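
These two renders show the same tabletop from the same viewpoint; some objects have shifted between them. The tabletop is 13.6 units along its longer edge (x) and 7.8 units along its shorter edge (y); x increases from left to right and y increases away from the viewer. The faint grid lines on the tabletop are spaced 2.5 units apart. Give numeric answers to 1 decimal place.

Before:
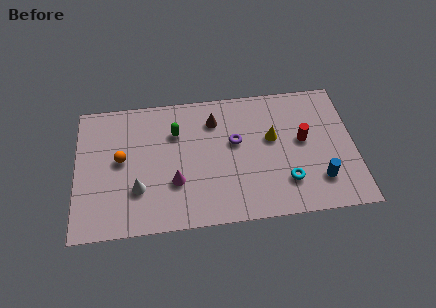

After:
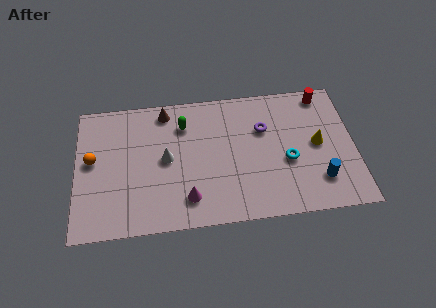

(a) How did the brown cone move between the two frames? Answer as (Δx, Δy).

(-2.4, 0.8)

The brown cone was at about (6.8, 6.0) and moved to about (4.4, 6.8).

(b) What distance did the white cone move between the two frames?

2.1

The white cone moved from about (3.0, 2.4) to (4.4, 4.0), a distance of √(1.4² + 1.6²) ≈ 2.1.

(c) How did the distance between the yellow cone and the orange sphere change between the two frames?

+3.6

The distance was about 7.4 in the first image and 11.0 in the second, so they moved 3.6 units further apart.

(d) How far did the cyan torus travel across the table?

1.2

The cyan torus was near (10.2, 2.0) before and (10.3, 3.2) after, so it travelled √(0.1² + 1.2²) ≈ 1.2 units.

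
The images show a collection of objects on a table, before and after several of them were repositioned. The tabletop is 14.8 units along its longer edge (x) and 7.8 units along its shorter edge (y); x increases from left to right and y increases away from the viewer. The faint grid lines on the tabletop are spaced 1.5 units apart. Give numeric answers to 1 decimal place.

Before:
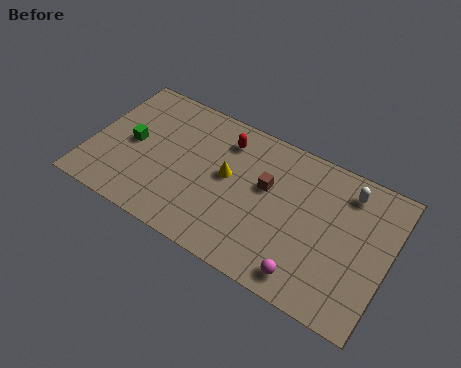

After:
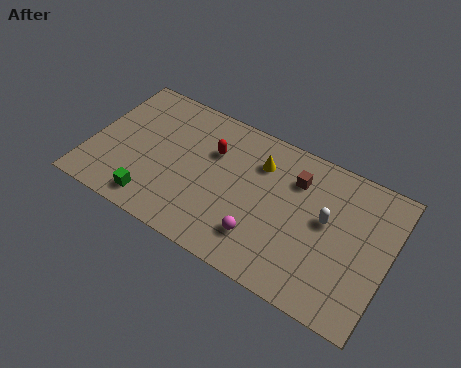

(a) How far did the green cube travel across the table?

3.1

From (2.0, 3.9) to (3.5, 1.2), the green cube covered √(1.5² + 2.7²) ≈ 3.1 units.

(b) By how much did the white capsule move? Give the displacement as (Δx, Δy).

(-0.8, -2.0)

From the two frames, the white capsule sits at roughly (12.5, 6.4) before and (11.7, 4.4) after.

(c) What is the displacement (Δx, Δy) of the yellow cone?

(1.4, 1.5)

The yellow cone started near (6.8, 4.3) and ended near (8.2, 5.8).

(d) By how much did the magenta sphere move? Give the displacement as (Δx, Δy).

(-2.4, 0.8)

From the two frames, the magenta sphere sits at roughly (11.2, 1.1) before and (8.8, 1.9) after.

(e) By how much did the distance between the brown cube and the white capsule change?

-2.0

The distance was about 4.2 in the first image and 2.2 in the second, so they moved 2.0 units closer together.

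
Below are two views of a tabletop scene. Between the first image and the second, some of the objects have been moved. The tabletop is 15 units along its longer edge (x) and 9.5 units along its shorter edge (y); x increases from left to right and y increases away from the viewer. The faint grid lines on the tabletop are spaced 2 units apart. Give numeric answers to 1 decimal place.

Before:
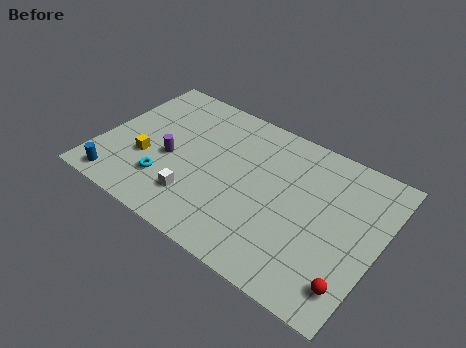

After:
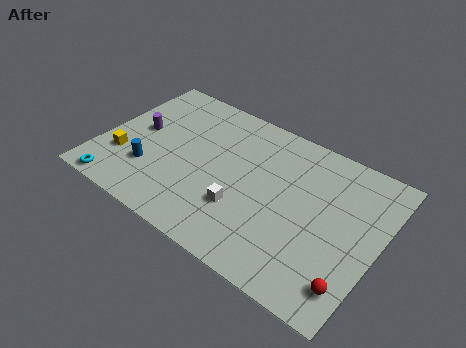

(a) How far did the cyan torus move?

2.9

From (3.9, 2.5) to (1.5, 0.8), the cyan torus covered √(2.4² + 1.7²) ≈ 2.9 units.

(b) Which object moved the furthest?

the cyan torus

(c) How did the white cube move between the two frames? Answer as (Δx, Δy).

(2.4, 0.7)

The white cube started near (5.6, 2.3) and ended near (8.0, 3.0).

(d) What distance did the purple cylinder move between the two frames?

2.2

The purple cylinder moved from about (3.8, 4.1) to (1.8, 5.1), a distance of √(2.0² + 1.0²) ≈ 2.2.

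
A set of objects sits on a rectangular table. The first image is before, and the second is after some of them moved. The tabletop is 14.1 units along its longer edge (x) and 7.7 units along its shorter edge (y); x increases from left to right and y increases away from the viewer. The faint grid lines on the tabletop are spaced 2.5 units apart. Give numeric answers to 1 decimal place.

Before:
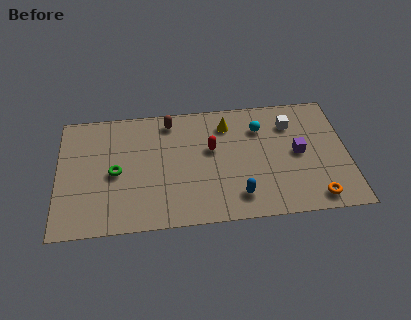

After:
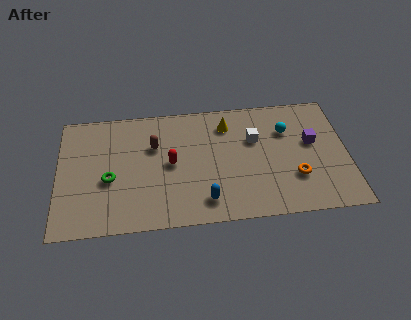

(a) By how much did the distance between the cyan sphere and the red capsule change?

+3.3

Before: roughly 2.6 units apart; after: 5.9. That's 3.3 units further apart.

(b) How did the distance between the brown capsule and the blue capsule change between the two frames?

-1.6

Before: roughly 6.0 units apart; after: 4.4. That's 1.6 units closer together.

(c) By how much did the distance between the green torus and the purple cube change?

+1.1

They were about 8.9 units apart before and 10.0 after — 1.1 units further apart.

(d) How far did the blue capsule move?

1.6

The blue capsule moved from about (8.7, 1.5) to (7.1, 1.4), a distance of √(1.6² + 0.1²) ≈ 1.6.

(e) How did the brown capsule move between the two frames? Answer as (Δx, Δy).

(-0.8, -1.5)

From the two frames, the brown capsule sits at roughly (5.5, 6.6) before and (4.7, 5.1) after.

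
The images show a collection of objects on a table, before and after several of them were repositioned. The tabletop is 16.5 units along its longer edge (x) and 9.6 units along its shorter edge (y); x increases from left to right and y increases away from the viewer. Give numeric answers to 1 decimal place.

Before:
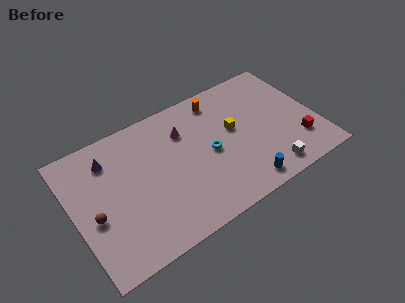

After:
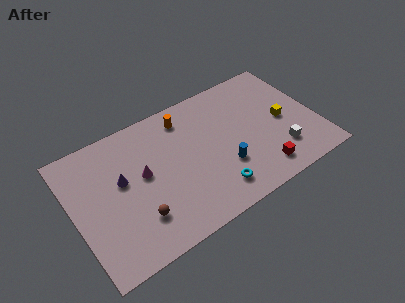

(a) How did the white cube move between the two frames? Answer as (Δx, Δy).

(1.0, 1.1)

The white cube started near (12.7, 1.3) and ended near (13.7, 2.4).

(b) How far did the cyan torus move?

2.8

The cyan torus moved from about (9.2, 4.6) to (9.0, 1.8), a distance of √(0.2² + 2.8²) ≈ 2.8.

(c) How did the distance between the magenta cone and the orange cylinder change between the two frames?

+1.4

The distance was about 2.9 in the first image and 4.3 in the second, so they moved 1.4 units further apart.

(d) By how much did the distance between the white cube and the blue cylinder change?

+2.1

The distance was about 1.8 in the first image and 3.9 in the second, so they moved 2.1 units further apart.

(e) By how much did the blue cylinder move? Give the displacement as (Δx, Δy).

(-1.0, 1.9)

From the two frames, the blue cylinder sits at roughly (10.9, 1.2) before and (9.9, 3.1) after.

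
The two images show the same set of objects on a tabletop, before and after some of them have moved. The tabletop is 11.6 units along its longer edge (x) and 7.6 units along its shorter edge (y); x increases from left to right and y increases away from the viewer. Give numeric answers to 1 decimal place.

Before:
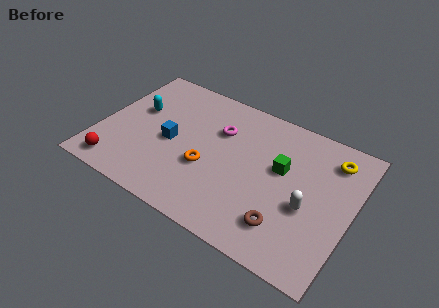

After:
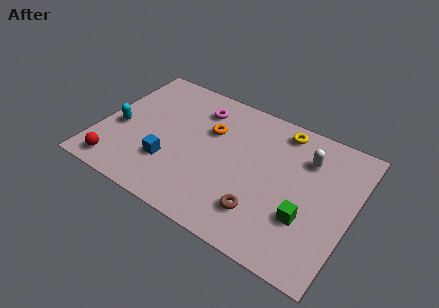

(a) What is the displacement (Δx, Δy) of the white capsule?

(-0.4, 2.5)

The white capsule was at about (9.7, 3.1) and moved to about (9.3, 5.6).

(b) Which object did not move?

the red sphere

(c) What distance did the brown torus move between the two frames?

1.1

The brown torus was near (8.9, 1.7) before and (7.8, 1.8) after, so it travelled √(1.1² + 0.1²) ≈ 1.1 units.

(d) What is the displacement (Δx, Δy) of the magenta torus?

(-1.1, 0.8)

The magenta torus was at about (5.3, 5.2) and moved to about (4.2, 6.0).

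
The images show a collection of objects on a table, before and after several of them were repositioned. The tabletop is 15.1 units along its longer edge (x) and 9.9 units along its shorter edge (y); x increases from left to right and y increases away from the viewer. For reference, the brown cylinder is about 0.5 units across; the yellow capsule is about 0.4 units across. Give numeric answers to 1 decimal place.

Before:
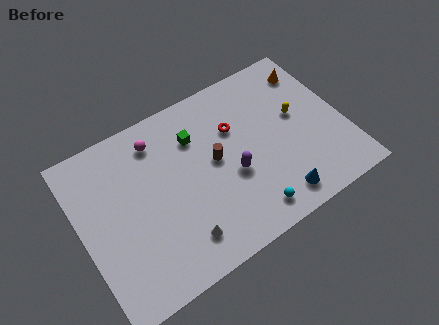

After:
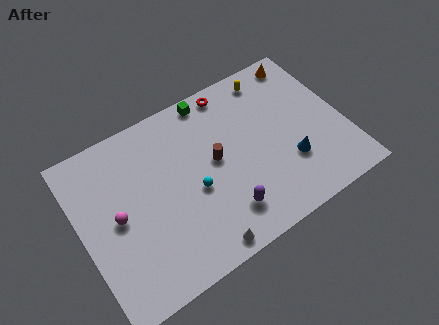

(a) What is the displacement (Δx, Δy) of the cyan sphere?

(-2.7, 2.8)

The cyan sphere started near (9.0, 1.4) and ended near (6.3, 4.2).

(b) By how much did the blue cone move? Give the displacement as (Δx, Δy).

(1.1, 1.7)

The blue cone started near (10.6, 1.4) and ended near (11.7, 3.1).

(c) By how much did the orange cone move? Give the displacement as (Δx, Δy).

(-0.3, 0.8)

From the two frames, the orange cone sits at roughly (13.9, 8.0) before and (13.6, 8.8) after.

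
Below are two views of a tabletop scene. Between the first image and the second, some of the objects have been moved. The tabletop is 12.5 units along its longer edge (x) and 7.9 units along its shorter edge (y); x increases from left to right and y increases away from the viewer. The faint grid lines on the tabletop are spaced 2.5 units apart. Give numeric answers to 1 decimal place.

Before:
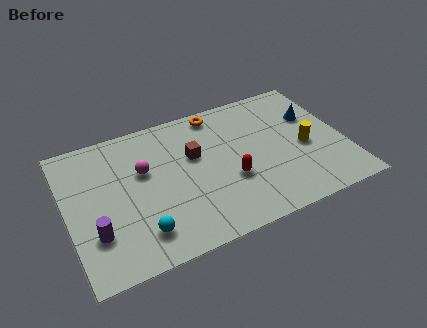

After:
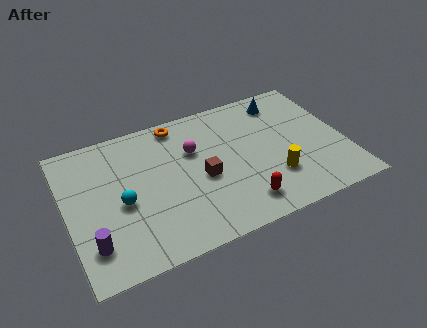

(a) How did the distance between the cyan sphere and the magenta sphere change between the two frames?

+0.5

They were about 3.3 units apart before and 3.8 after — 0.5 units further apart.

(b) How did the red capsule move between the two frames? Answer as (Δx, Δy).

(0.3, -1.5)

The red capsule started near (7.2, 2.9) and ended near (7.5, 1.4).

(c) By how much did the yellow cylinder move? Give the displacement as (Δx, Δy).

(-1.6, -1.2)

The yellow cylinder was at about (10.7, 3.5) and moved to about (9.1, 2.3).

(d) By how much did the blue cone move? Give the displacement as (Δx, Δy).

(-1.2, 1.4)

From the two frames, the blue cone sits at roughly (11.3, 5.2) before and (10.1, 6.6) after.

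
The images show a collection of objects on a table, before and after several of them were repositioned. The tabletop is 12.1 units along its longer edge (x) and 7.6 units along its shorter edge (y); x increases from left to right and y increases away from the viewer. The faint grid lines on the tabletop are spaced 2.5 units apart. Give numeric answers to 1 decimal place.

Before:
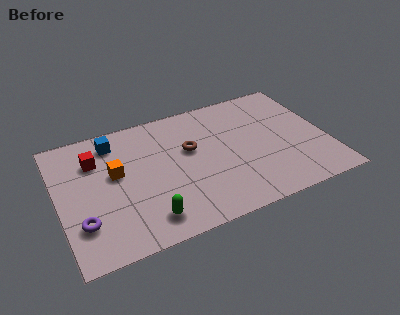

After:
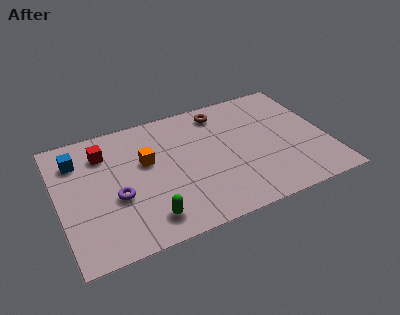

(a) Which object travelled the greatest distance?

the brown torus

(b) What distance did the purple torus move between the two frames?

1.8

The purple torus moved from about (0.9, 2.1) to (2.5, 3.0), a distance of √(1.6² + 0.9²) ≈ 1.8.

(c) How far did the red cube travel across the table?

0.5

The red cube moved from about (1.8, 5.5) to (2.2, 5.8), a distance of √(0.4² + 0.3²) ≈ 0.5.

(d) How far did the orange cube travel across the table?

1.4

The orange cube was near (2.6, 4.4) before and (4.0, 4.6) after, so it travelled √(1.4² + 0.2²) ≈ 1.4 units.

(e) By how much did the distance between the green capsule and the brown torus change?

+2.4

Before: roughly 4.0 units apart; after: 6.4. That's 2.4 units further apart.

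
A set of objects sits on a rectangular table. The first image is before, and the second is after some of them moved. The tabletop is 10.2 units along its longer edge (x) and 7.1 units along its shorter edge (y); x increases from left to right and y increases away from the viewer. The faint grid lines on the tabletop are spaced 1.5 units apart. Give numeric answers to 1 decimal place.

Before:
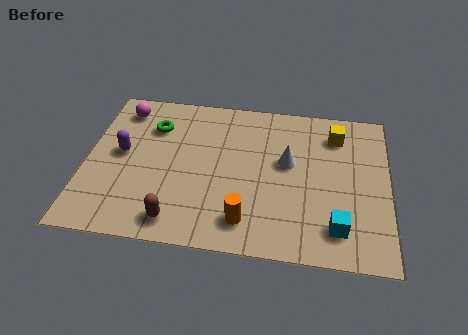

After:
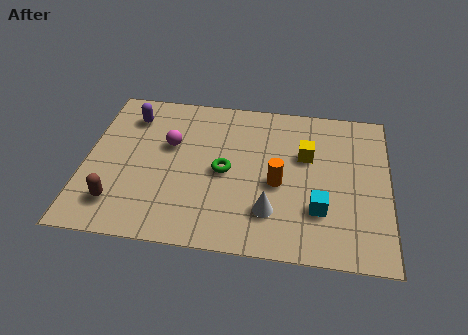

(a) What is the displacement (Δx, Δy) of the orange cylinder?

(1.0, 1.8)

From the two frames, the orange cylinder sits at roughly (5.5, 1.3) before and (6.5, 3.1) after.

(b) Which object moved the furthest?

the green torus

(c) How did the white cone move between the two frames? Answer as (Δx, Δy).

(-0.5, -2.3)

The white cone was at about (6.8, 4.1) and moved to about (6.3, 1.8).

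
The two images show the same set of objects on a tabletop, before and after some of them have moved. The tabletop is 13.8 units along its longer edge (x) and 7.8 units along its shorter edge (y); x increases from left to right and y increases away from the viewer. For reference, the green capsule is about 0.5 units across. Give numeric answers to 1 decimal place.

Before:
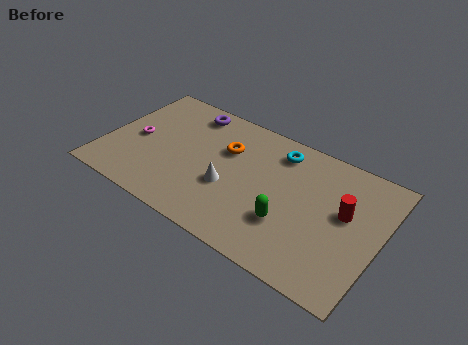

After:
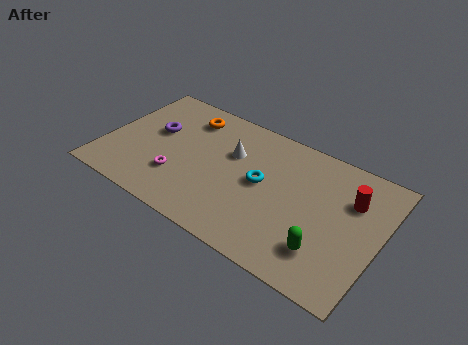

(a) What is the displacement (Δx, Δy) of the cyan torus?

(-0.5, -2.3)

From the two frames, the cyan torus sits at roughly (8.4, 6.4) before and (7.9, 4.1) after.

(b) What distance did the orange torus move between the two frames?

2.5

The orange torus was near (5.9, 5.2) before and (3.7, 6.3) after, so it travelled √(2.2² + 1.1²) ≈ 2.5 units.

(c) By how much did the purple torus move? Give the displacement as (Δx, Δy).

(-1.4, -2.1)

The purple torus was at about (3.7, 6.7) and moved to about (2.3, 4.6).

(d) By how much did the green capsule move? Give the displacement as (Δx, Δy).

(1.9, -0.6)

The green capsule started near (9.5, 2.5) and ended near (11.4, 1.9).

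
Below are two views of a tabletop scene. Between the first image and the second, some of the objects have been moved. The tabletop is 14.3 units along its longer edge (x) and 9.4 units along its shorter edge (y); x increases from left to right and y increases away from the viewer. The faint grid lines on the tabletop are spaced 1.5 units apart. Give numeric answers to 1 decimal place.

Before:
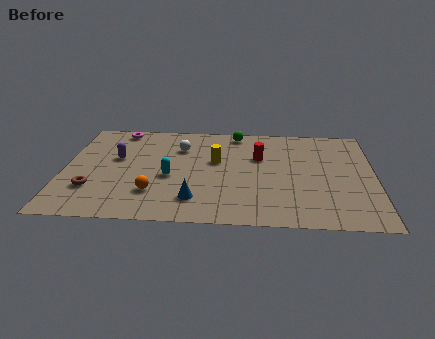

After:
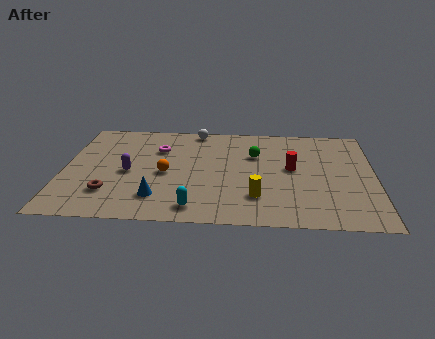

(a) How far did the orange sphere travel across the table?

1.9

The orange sphere moved from about (4.2, 2.5) to (4.7, 4.3), a distance of √(0.5² + 1.8²) ≈ 1.9.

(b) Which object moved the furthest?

the yellow cylinder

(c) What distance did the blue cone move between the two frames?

1.7

The blue cone moved from about (6.1, 2.0) to (4.4, 2.1), a distance of √(1.7² + 0.1²) ≈ 1.7.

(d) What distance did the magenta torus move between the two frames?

2.6

The magenta torus was near (2.4, 8.4) before and (4.3, 6.6) after, so it travelled √(1.9² + 1.8²) ≈ 2.6 units.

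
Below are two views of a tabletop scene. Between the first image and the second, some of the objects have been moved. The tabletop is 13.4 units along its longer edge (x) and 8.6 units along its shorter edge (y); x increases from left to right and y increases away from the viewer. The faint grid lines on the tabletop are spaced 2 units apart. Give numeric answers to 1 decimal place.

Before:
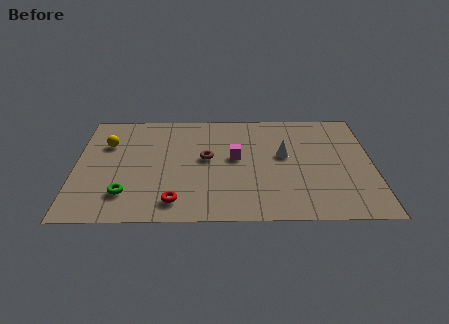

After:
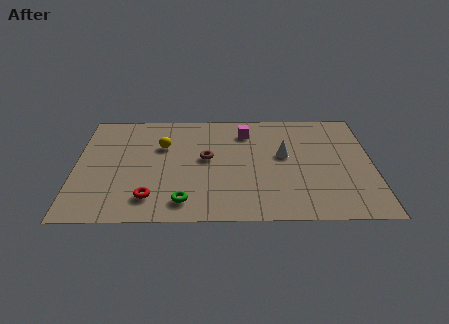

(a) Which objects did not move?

the white cone and the brown torus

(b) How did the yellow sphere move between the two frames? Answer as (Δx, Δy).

(2.5, -0.2)

The yellow sphere was at about (1.4, 5.9) and moved to about (3.9, 5.7).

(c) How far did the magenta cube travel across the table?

2.2

From (7.2, 4.7) to (7.7, 6.8), the magenta cube covered √(0.5² + 2.1²) ≈ 2.2 units.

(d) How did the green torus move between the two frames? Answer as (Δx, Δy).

(2.6, -0.6)

The green torus started near (2.3, 2.0) and ended near (4.9, 1.4).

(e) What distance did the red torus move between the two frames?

1.1

From (4.5, 1.4) to (3.4, 1.7), the red torus covered √(1.1² + 0.3²) ≈ 1.1 units.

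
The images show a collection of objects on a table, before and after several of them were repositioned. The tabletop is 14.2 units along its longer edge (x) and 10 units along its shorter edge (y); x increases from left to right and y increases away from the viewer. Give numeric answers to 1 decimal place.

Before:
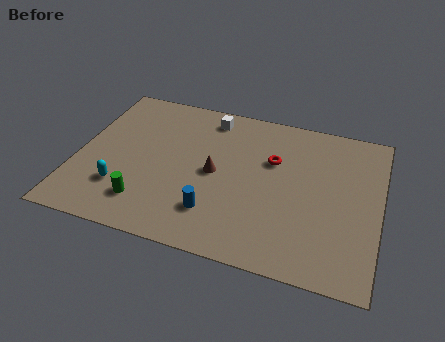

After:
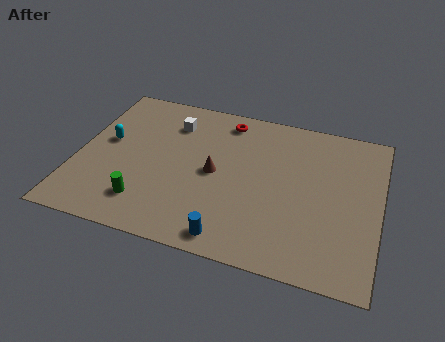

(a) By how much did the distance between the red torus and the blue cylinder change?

+2.8

They were about 4.8 units apart before and 7.6 after — 2.8 units further apart.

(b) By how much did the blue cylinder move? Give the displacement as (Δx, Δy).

(0.9, -1.3)

The blue cylinder started near (6.7, 2.4) and ended near (7.6, 1.1).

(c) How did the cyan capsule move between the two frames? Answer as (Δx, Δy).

(-1.0, 2.9)

The cyan capsule started near (2.3, 2.7) and ended near (1.3, 5.6).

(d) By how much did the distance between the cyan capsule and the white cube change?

-3.3

The distance was about 6.9 in the first image and 3.6 in the second, so they moved 3.3 units closer together.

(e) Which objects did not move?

the brown cone and the green cylinder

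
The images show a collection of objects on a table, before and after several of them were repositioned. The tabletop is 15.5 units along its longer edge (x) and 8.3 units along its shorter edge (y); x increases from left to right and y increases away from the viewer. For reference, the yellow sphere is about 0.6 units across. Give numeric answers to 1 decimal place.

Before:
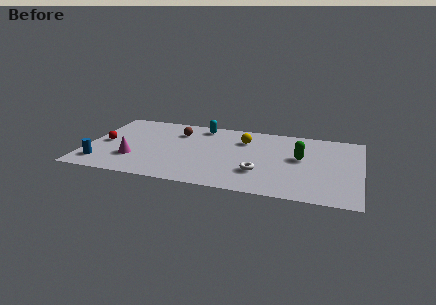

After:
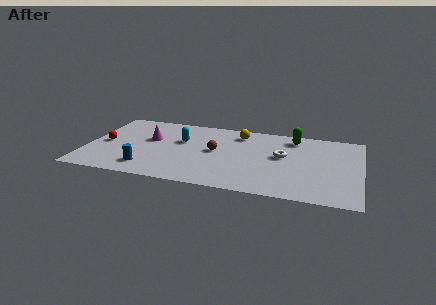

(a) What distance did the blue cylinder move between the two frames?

2.6

The blue cylinder was near (1.0, 1.6) before and (3.6, 1.6) after, so it travelled √(2.6² + 0.0²) ≈ 2.6 units.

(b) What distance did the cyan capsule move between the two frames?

2.2

From (6.3, 7.2) to (5.3, 5.2), the cyan capsule covered √(1.0² + 2.0²) ≈ 2.2 units.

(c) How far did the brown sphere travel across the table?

2.9

The brown sphere was near (5.0, 6.2) before and (7.3, 4.4) after, so it travelled √(2.3² + 1.8²) ≈ 2.9 units.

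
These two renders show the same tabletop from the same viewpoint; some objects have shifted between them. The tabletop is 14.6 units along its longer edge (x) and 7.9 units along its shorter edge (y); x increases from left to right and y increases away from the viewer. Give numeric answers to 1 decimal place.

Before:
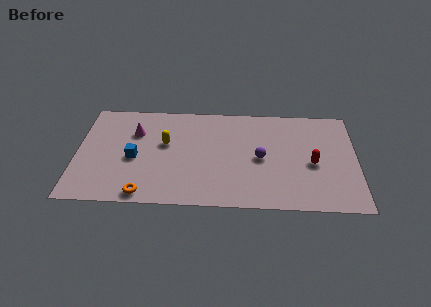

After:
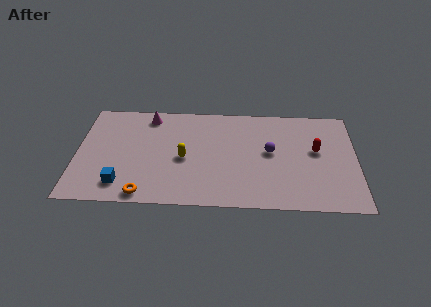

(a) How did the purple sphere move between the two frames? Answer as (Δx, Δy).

(0.5, 0.5)

The purple sphere started near (9.6, 3.8) and ended near (10.1, 4.3).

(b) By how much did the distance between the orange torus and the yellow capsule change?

-0.6

They were about 4.0 units apart before and 3.4 after — 0.6 units closer together.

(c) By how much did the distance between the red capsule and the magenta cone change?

-0.4

Before: roughly 9.5 units apart; after: 9.1. That's 0.4 units closer together.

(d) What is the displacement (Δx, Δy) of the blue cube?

(-0.6, -2.0)

The blue cube started near (3.0, 3.5) and ended near (2.4, 1.5).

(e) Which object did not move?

the orange torus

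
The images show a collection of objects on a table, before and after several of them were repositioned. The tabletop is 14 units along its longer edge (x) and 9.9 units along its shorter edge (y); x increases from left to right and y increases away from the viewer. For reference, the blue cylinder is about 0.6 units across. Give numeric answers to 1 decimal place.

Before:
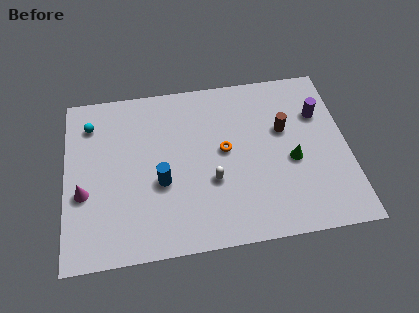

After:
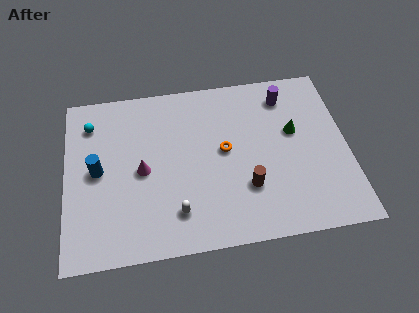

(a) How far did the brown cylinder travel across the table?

3.7

The brown cylinder moved from about (10.9, 6.1) to (8.9, 3.0), a distance of √(2.0² + 3.1²) ≈ 3.7.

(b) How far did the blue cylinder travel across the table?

3.3

From (4.7, 3.9) to (1.6, 5.0), the blue cylinder covered √(3.1² + 1.1²) ≈ 3.3 units.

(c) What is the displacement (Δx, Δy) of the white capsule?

(-1.8, -1.5)

The white capsule started near (7.2, 3.6) and ended near (5.4, 2.1).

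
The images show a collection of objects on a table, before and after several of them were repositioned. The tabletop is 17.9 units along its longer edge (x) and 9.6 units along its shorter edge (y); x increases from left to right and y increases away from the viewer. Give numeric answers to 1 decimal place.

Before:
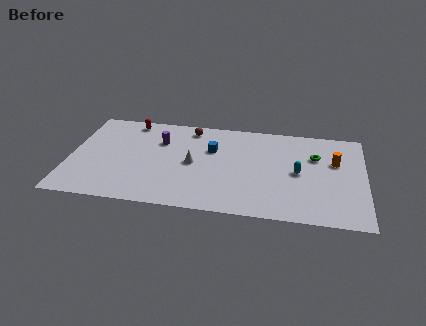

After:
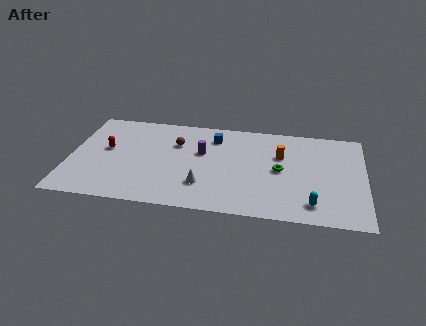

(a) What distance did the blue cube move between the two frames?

1.3

The blue cube moved from about (8.6, 6.3) to (8.7, 7.6), a distance of √(0.1² + 1.3²) ≈ 1.3.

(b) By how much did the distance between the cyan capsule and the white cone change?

+0.3

They were about 6.4 units apart before and 6.7 after — 0.3 units further apart.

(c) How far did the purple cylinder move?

2.7

From (5.4, 6.7) to (8.0, 5.9), the purple cylinder covered √(2.6² + 0.8²) ≈ 2.7 units.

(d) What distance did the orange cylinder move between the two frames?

3.3

From (16.1, 6.1) to (12.8, 6.3), the orange cylinder covered √(3.3² + 0.2²) ≈ 3.3 units.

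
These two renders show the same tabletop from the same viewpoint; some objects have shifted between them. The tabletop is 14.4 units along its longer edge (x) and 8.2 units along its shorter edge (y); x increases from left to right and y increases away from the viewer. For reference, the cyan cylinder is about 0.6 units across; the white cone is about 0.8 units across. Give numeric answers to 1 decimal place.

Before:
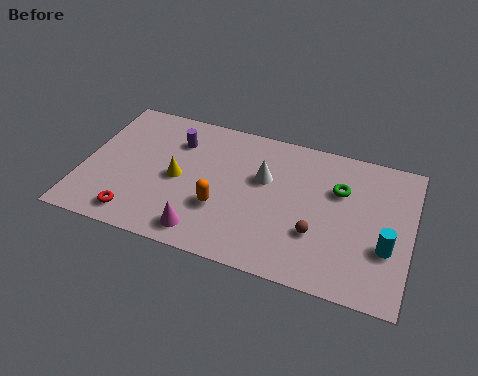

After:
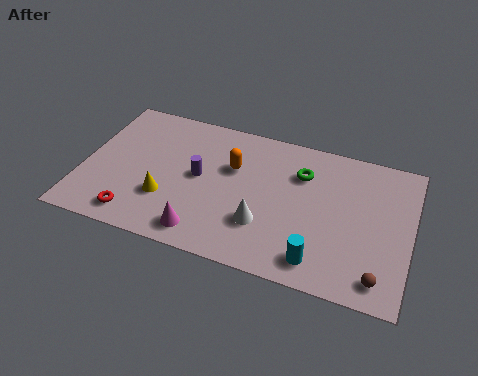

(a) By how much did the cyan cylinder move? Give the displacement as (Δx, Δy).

(-2.8, -1.6)

The cyan cylinder started near (13.4, 2.9) and ended near (10.6, 1.3).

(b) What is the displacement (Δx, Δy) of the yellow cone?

(-0.4, -1.3)

The yellow cone started near (4.2, 3.9) and ended near (3.8, 2.6).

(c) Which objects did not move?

the red torus and the magenta cone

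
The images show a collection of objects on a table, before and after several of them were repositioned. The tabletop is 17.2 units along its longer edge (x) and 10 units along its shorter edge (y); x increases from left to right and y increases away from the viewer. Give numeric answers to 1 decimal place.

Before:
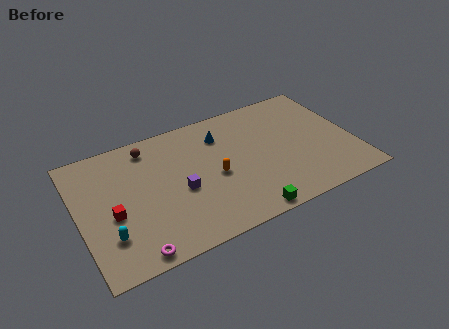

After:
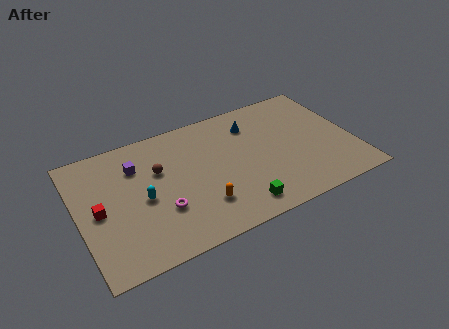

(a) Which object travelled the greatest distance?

the purple cube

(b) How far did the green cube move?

0.8

From (9.8, 0.8) to (9.5, 1.5), the green cube covered √(0.3² + 0.7²) ≈ 0.8 units.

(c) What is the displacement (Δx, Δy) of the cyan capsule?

(2.3, 1.9)

The cyan capsule started near (1.6, 2.7) and ended near (3.9, 4.6).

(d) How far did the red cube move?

1.0

The red cube moved from about (2.0, 4.2) to (1.2, 4.8), a distance of √(0.8² + 0.6²) ≈ 1.0.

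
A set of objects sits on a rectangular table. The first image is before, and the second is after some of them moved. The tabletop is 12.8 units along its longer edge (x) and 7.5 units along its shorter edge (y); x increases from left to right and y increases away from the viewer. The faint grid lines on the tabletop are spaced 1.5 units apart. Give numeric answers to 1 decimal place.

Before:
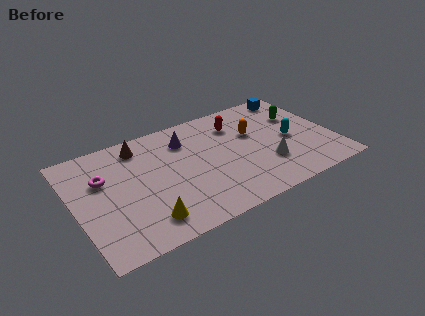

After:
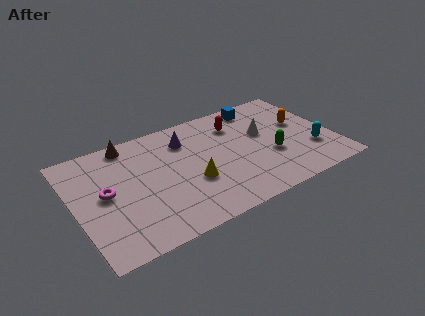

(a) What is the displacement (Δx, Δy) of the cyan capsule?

(0.9, -1.2)

From the two frames, the cyan capsule sits at roughly (10.7, 3.5) before and (11.6, 2.3) after.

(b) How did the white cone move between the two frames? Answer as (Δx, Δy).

(0.2, 2.2)

The white cone started near (9.3, 2.3) and ended near (9.5, 4.5).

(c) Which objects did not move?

the purple cone and the red capsule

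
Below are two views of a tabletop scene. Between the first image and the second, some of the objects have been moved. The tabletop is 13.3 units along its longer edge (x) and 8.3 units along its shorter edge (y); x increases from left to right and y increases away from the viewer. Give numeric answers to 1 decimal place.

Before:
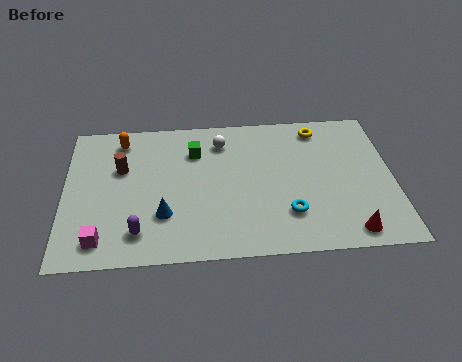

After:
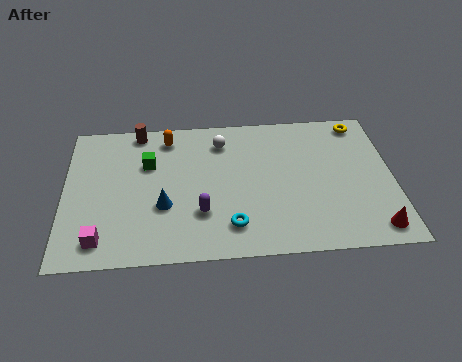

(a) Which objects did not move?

the magenta cube and the white sphere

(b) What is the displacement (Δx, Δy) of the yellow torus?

(1.7, 0.2)

From the two frames, the yellow torus sits at roughly (10.4, 7.1) before and (12.1, 7.3) after.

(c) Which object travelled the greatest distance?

the purple capsule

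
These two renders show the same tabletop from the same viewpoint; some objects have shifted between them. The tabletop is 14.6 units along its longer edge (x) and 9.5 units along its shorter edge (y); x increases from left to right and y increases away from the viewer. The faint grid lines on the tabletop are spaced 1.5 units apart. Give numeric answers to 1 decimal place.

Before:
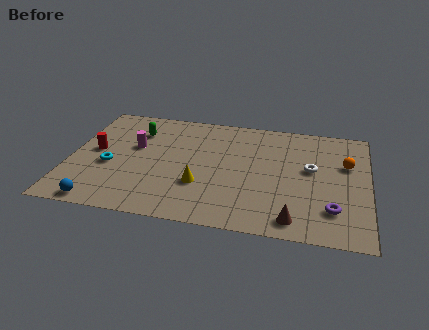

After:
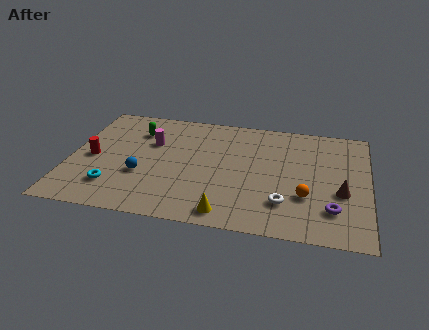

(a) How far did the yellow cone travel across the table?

2.4

From (6.5, 3.1) to (7.9, 1.1), the yellow cone covered √(1.4² + 2.0²) ≈ 2.4 units.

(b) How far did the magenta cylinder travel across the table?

0.9

The magenta cylinder was near (3.1, 5.7) before and (3.9, 6.2) after, so it travelled √(0.8² + 0.5²) ≈ 0.9 units.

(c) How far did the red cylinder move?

0.6

The red cylinder moved from about (1.2, 5.0) to (1.1, 4.4), a distance of √(0.1² + 0.6²) ≈ 0.6.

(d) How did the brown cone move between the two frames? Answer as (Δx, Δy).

(2.2, 2.5)

The brown cone was at about (11.1, 1.2) and moved to about (13.3, 3.7).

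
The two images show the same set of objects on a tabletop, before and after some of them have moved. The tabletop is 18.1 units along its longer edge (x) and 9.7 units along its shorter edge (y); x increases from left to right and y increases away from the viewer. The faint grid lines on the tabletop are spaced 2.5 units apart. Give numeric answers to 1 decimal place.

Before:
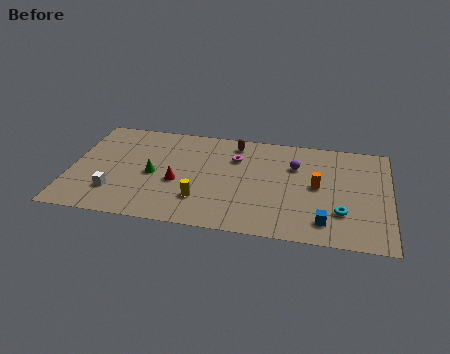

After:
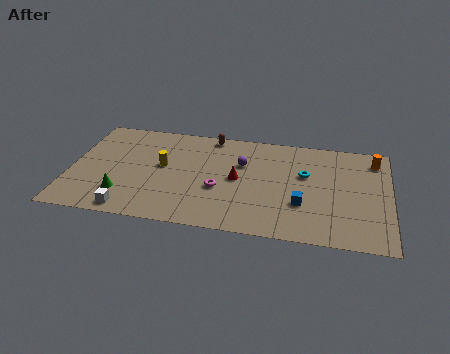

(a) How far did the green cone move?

2.6

From (4.7, 4.5) to (3.1, 2.4), the green cone covered √(1.6² + 2.1²) ≈ 2.6 units.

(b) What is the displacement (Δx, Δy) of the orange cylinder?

(3.2, 3.0)

The orange cylinder was at about (14.0, 5.0) and moved to about (17.2, 8.0).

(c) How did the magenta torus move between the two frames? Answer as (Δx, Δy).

(-0.8, -3.1)

The magenta torus started near (9.3, 6.9) and ended near (8.5, 3.8).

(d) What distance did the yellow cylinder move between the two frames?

3.6

From (7.5, 2.6) to (5.2, 5.4), the yellow cylinder covered √(2.3² + 2.8²) ≈ 3.6 units.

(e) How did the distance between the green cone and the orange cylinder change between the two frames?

+5.9

The distance was about 9.3 in the first image and 15.2 in the second, so they moved 5.9 units further apart.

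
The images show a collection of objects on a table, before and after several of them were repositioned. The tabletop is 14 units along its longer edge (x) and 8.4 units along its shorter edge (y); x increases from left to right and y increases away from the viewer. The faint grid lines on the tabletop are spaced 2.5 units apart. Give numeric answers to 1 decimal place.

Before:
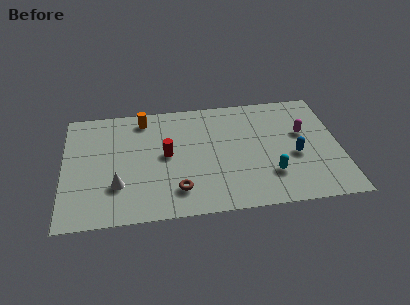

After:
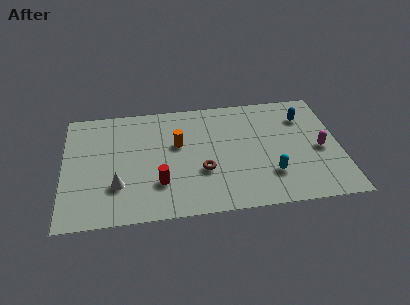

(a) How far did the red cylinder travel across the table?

2.0

The red cylinder was near (5.2, 4.4) before and (4.8, 2.4) after, so it travelled √(0.4² + 2.0²) ≈ 2.0 units.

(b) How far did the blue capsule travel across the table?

2.9

The blue capsule was near (11.7, 3.5) before and (12.3, 6.3) after, so it travelled √(0.6² + 2.8²) ≈ 2.9 units.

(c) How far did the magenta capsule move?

1.5

The magenta capsule was near (12.2, 5.1) before and (13.0, 3.8) after, so it travelled √(0.8² + 1.3²) ≈ 1.5 units.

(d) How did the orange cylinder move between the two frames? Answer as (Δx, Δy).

(1.7, -2.1)

The orange cylinder was at about (4.1, 7.2) and moved to about (5.8, 5.1).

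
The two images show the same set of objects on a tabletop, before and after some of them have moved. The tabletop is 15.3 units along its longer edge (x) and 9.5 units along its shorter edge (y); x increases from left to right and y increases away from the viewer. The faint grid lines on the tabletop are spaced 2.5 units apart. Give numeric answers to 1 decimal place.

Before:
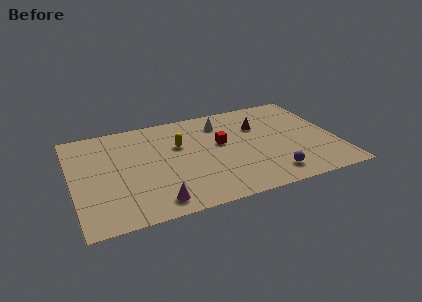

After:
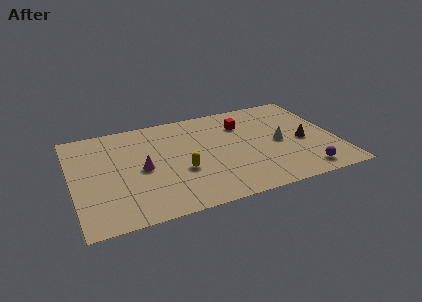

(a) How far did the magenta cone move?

3.2

The magenta cone was near (4.5, 1.3) before and (4.0, 4.5) after, so it travelled √(0.5² + 3.2²) ≈ 3.2 units.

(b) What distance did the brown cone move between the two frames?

3.3

The brown cone moved from about (11.0, 6.5) to (13.4, 4.2), a distance of √(2.4² + 2.3²) ≈ 3.3.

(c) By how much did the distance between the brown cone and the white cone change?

-0.9

The distance was about 2.3 in the first image and 1.4 in the second, so they moved 0.9 units closer together.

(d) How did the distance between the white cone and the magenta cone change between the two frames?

+0.4

Before: roughly 7.6 units apart; after: 8.0. That's 0.4 units further apart.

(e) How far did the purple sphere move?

1.9

From (11.2, 1.6) to (13.1, 1.3), the purple sphere covered √(1.9² + 0.3²) ≈ 1.9 units.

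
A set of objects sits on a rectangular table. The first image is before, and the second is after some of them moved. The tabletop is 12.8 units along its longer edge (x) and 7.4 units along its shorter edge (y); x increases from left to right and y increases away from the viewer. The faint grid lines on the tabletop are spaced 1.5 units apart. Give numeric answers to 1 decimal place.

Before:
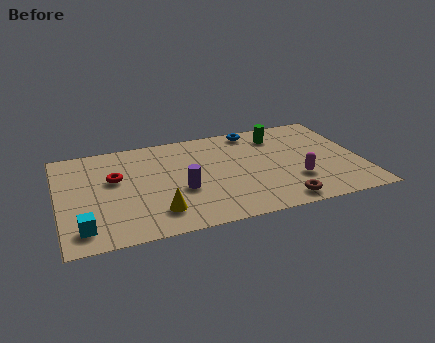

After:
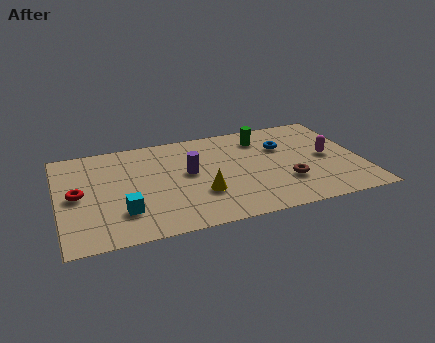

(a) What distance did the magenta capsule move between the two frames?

2.1

From (9.9, 2.3) to (11.4, 3.7), the magenta capsule covered √(1.5² + 1.4²) ≈ 2.1 units.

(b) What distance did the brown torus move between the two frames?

1.5

From (9.1, 0.9) to (9.5, 2.3), the brown torus covered √(0.4² + 1.4²) ≈ 1.5 units.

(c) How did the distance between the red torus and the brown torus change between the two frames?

+1.2

They were about 7.6 units apart before and 8.8 after — 1.2 units further apart.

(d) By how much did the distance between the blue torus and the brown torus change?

-3.0

They were about 5.7 units apart before and 2.7 after — 3.0 units closer together.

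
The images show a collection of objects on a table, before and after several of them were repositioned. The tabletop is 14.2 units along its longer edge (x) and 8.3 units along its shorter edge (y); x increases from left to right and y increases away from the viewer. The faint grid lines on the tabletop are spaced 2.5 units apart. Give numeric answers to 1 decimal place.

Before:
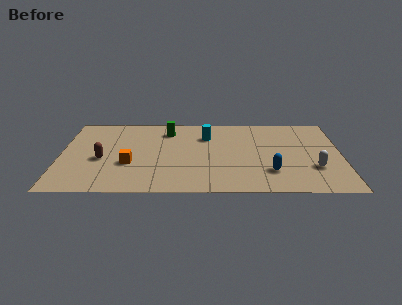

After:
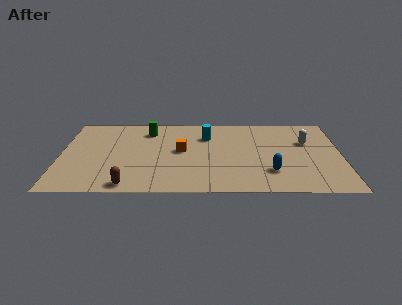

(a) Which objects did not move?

the cyan cylinder and the blue capsule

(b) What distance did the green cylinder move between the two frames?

1.0

From (5.4, 6.6) to (4.4, 6.6), the green cylinder covered √(1.0² + 0.0²) ≈ 1.0 units.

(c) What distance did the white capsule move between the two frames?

2.8

From (12.8, 2.6) to (12.5, 5.4), the white capsule covered √(0.3² + 2.8²) ≈ 2.8 units.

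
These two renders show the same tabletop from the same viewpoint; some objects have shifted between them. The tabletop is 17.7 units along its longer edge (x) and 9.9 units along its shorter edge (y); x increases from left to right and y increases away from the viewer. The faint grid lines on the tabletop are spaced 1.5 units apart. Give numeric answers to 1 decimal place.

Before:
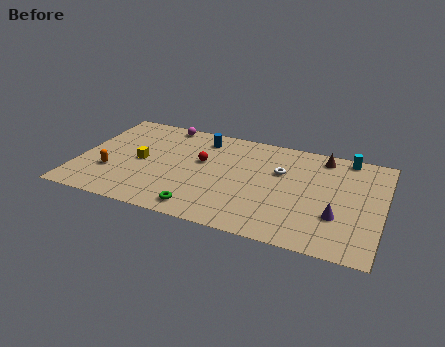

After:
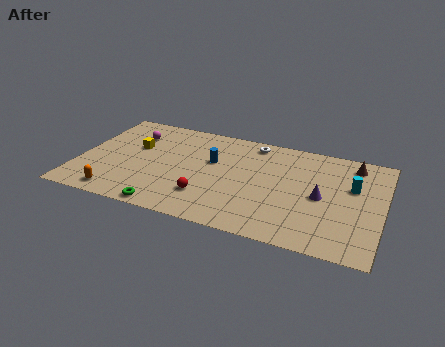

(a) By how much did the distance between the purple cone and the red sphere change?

-1.7

They were about 8.5 units apart before and 6.8 after — 1.7 units closer together.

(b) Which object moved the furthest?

the red sphere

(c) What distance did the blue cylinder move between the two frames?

2.2

The blue cylinder was near (6.9, 8.2) before and (7.7, 6.1) after, so it travelled √(0.8² + 2.1²) ≈ 2.2 units.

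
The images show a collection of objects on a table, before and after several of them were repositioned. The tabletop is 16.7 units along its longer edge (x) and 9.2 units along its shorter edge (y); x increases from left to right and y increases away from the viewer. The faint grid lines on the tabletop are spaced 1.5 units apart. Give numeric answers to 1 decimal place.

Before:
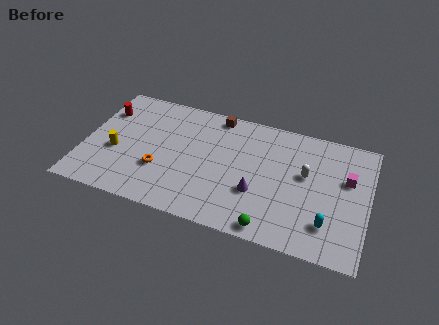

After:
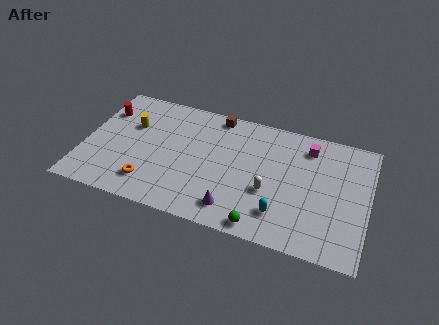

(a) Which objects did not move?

the brown cube and the red cylinder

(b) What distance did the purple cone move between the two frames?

2.0

The purple cone moved from about (10.3, 3.2) to (9.1, 1.6), a distance of √(1.2² + 1.6²) ≈ 2.0.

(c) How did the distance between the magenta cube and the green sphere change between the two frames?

+0.6

They were about 6.4 units apart before and 7.0 after — 0.6 units further apart.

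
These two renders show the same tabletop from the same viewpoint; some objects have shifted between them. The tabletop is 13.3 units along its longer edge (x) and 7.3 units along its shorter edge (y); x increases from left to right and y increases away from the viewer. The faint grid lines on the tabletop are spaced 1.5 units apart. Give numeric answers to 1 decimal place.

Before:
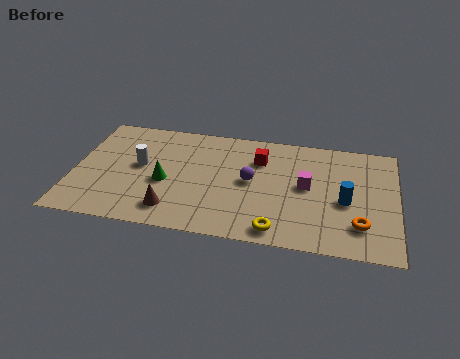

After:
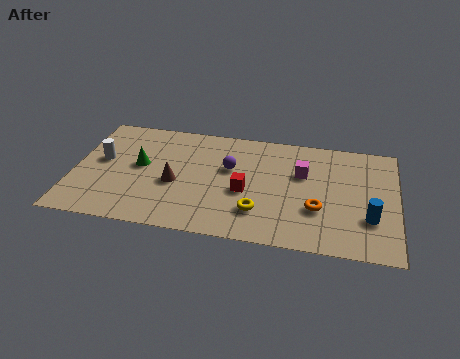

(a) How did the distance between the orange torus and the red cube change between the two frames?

-2.4

They were about 5.5 units apart before and 3.1 after — 2.4 units closer together.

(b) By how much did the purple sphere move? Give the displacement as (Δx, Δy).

(-0.9, 0.7)

From the two frames, the purple sphere sits at roughly (7.3, 3.8) before and (6.4, 4.5) after.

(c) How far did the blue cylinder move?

1.3

The blue cylinder was near (11.2, 3.2) before and (12.2, 2.3) after, so it travelled √(1.0² + 0.9²) ≈ 1.3 units.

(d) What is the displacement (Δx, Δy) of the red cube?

(-0.5, -2.2)

The red cube started near (7.6, 5.3) and ended near (7.1, 3.1).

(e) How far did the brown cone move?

1.7

From (4.2, 1.4) to (4.2, 3.1), the brown cone covered √(0.0² + 1.7²) ≈ 1.7 units.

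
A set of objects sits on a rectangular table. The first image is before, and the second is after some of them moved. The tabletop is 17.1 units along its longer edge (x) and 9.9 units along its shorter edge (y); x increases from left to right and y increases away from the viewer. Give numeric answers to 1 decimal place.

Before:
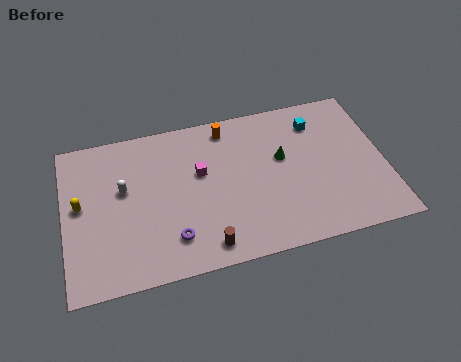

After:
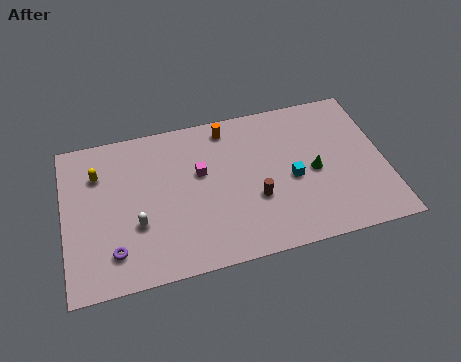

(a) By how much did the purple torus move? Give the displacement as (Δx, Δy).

(-3.1, -0.1)

From the two frames, the purple torus sits at roughly (5.6, 2.2) before and (2.5, 2.1) after.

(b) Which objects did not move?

the orange cylinder and the magenta cube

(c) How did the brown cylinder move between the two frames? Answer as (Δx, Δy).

(2.8, 2.3)

The brown cylinder was at about (7.3, 1.3) and moved to about (10.1, 3.6).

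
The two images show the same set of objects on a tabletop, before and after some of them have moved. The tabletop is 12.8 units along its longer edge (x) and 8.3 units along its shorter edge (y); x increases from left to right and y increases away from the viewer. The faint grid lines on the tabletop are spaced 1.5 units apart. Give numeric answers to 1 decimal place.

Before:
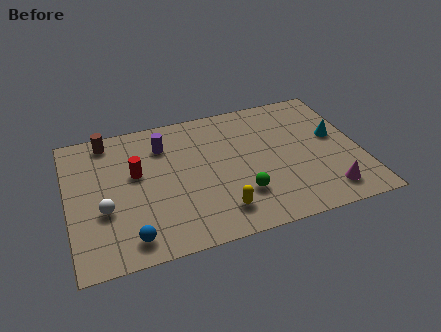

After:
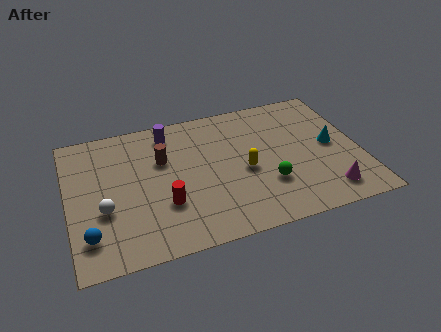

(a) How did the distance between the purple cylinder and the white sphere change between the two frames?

+0.7

The distance was about 4.3 in the first image and 5.0 in the second, so they moved 0.7 units further apart.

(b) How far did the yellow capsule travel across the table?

2.5

The yellow capsule moved from about (6.4, 1.6) to (7.7, 3.7), a distance of √(1.3² + 2.1²) ≈ 2.5.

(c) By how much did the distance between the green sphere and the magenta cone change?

-1.0

They were about 3.8 units apart before and 2.8 after — 1.0 units closer together.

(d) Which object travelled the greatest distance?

the brown cylinder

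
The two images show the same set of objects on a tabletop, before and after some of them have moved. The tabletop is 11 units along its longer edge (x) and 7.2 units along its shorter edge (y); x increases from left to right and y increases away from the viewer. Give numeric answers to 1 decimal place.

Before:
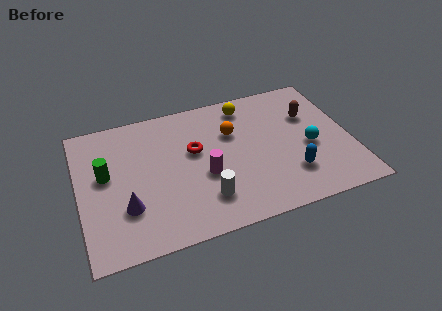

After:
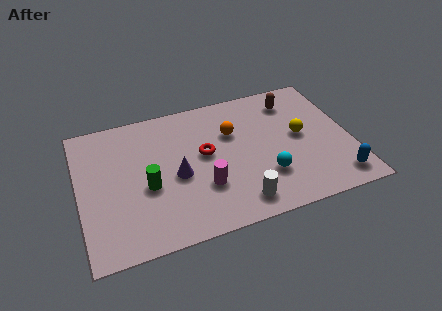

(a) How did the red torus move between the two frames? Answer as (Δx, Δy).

(0.4, -0.3)

The red torus was at about (4.7, 4.3) and moved to about (5.1, 4.0).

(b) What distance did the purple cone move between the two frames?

2.3

The purple cone was near (1.8, 2.2) before and (3.9, 3.2) after, so it travelled √(2.1² + 1.0²) ≈ 2.3 units.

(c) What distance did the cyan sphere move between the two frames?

2.1

The cyan sphere was near (9.3, 3.1) before and (7.4, 2.1) after, so it travelled √(1.9² + 1.0²) ≈ 2.1 units.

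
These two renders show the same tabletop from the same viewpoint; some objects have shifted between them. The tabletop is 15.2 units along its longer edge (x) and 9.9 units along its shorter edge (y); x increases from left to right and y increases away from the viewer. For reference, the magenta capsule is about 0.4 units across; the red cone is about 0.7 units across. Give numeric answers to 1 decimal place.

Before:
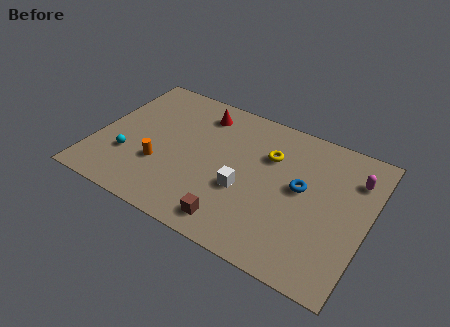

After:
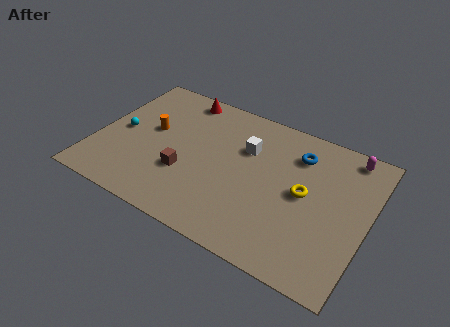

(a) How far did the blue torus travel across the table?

2.3

The blue torus moved from about (11.5, 5.4) to (11.0, 7.6), a distance of √(0.5² + 2.2²) ≈ 2.3.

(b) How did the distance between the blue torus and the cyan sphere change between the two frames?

+0.3

Before: roughly 9.8 units apart; after: 10.1. That's 0.3 units further apart.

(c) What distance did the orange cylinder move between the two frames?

2.5

From (3.8, 3.3) to (2.9, 5.6), the orange cylinder covered √(0.9² + 2.3²) ≈ 2.5 units.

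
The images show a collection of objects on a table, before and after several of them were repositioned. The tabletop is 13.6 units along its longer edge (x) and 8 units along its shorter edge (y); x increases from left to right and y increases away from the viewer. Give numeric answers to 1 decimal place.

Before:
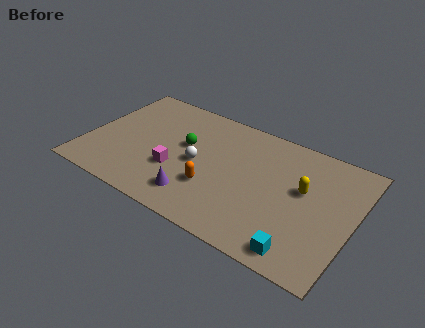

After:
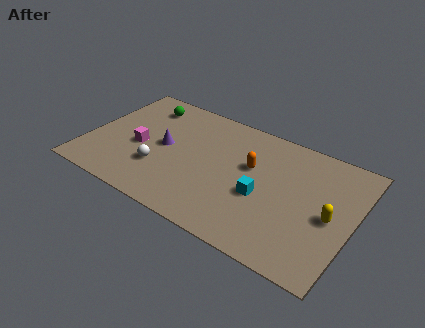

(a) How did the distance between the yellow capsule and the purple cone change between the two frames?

+2.7

The distance was about 5.9 in the first image and 8.6 in the second, so they moved 2.7 units further apart.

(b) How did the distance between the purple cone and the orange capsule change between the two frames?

+3.3

They were about 1.2 units apart before and 4.5 after — 3.3 units further apart.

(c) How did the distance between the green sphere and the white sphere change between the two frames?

+3.1

Before: roughly 1.2 units apart; after: 4.3. That's 3.1 units further apart.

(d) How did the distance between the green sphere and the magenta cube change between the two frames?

+1.1

Before: roughly 1.9 units apart; after: 3.0. That's 1.1 units further apart.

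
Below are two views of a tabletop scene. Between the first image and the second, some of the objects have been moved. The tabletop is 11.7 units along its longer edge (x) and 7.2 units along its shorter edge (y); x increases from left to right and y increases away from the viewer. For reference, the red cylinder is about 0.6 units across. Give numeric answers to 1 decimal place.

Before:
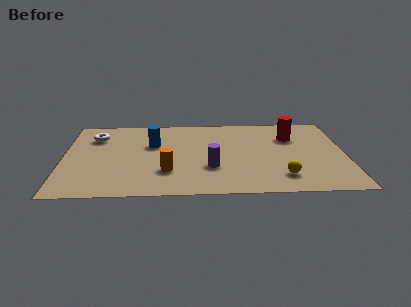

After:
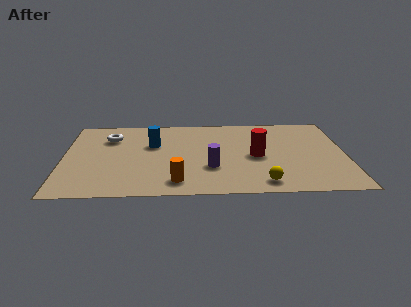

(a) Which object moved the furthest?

the red cylinder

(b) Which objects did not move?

the purple cylinder and the blue cylinder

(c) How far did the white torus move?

0.6

The white torus was near (1.3, 5.4) before and (1.9, 5.3) after, so it travelled √(0.6² + 0.1²) ≈ 0.6 units.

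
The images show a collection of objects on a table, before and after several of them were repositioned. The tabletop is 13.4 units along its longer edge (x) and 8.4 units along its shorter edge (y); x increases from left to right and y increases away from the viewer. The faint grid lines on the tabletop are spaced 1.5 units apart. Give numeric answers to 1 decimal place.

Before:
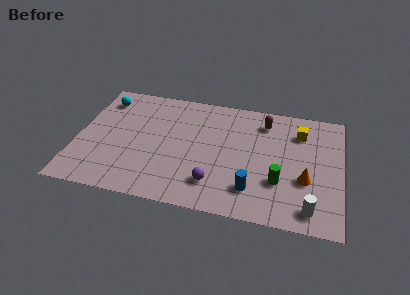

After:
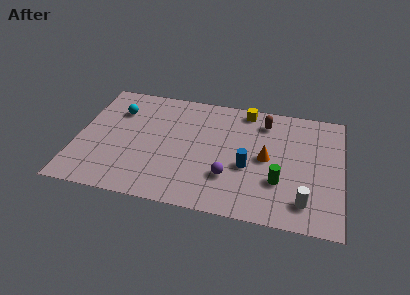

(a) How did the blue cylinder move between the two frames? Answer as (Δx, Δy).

(-0.3, 1.5)

The blue cylinder started near (9.0, 1.9) and ended near (8.7, 3.4).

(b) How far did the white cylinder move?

0.5

The white cylinder was near (11.9, 1.2) before and (11.6, 1.6) after, so it travelled √(0.3² + 0.4²) ≈ 0.5 units.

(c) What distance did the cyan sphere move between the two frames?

1.1

The cyan sphere was near (1.1, 6.8) before and (1.9, 6.1) after, so it travelled √(0.8² + 0.7²) ≈ 1.1 units.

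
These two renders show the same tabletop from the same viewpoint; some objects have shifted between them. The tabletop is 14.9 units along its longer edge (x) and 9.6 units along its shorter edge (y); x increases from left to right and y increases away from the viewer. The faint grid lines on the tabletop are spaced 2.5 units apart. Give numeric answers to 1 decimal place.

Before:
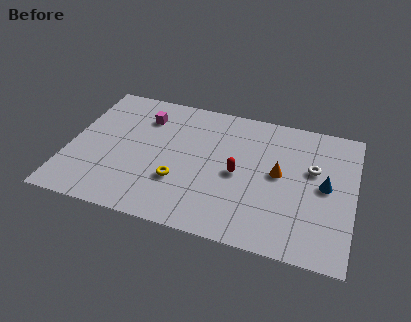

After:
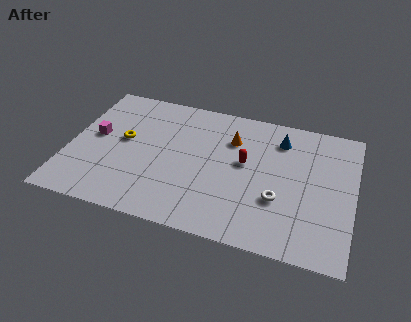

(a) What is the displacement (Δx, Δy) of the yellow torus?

(-3.1, 2.2)

The yellow torus was at about (5.9, 3.1) and moved to about (2.8, 5.3).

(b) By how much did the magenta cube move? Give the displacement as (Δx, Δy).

(-2.4, -2.1)

The magenta cube started near (3.7, 7.3) and ended near (1.3, 5.2).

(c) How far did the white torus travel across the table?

3.1

The white torus moved from about (12.7, 5.9) to (11.1, 3.3), a distance of √(1.6² + 2.6²) ≈ 3.1.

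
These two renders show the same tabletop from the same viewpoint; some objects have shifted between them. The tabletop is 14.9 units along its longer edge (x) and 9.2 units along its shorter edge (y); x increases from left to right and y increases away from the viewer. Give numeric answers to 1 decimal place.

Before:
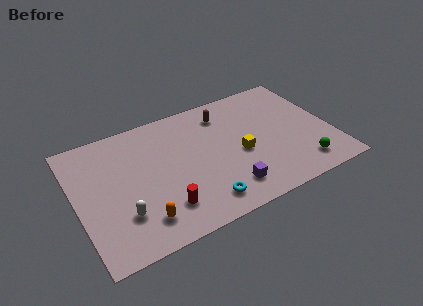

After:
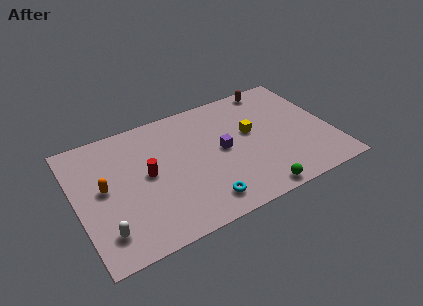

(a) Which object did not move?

the cyan torus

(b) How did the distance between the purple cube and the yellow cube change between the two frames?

-0.6

They were about 2.5 units apart before and 1.9 after — 0.6 units closer together.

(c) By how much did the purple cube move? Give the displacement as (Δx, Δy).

(0.1, 2.9)

The purple cube started near (8.4, 1.8) and ended near (8.5, 4.7).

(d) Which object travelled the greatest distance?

the orange capsule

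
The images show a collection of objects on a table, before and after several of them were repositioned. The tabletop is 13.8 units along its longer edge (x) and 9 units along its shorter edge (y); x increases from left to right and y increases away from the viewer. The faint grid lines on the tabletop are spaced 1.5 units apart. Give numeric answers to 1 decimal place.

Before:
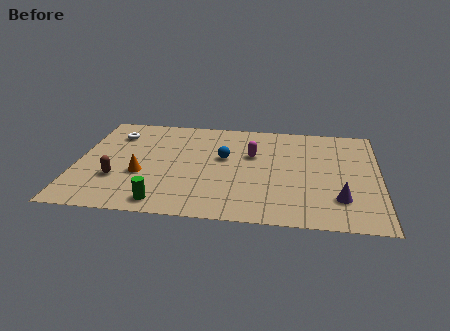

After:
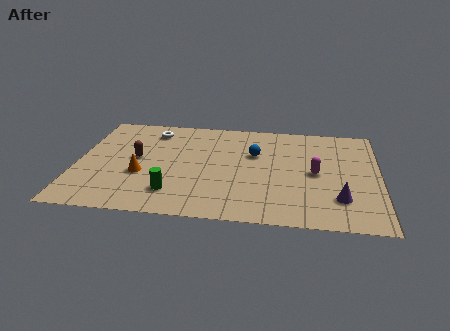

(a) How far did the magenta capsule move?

3.2

From (8.0, 5.7) to (10.9, 4.4), the magenta capsule covered √(2.9² + 1.3²) ≈ 3.2 units.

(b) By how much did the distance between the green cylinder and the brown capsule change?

+0.5

The distance was about 2.8 in the first image and 3.3 in the second, so they moved 0.5 units further apart.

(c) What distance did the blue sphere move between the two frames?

1.5

The blue sphere was near (6.7, 5.3) before and (8.1, 5.8) after, so it travelled √(1.4² + 0.5²) ≈ 1.5 units.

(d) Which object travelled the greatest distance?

the magenta capsule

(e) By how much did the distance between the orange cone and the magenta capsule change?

+2.5

They were about 5.5 units apart before and 8.0 after — 2.5 units further apart.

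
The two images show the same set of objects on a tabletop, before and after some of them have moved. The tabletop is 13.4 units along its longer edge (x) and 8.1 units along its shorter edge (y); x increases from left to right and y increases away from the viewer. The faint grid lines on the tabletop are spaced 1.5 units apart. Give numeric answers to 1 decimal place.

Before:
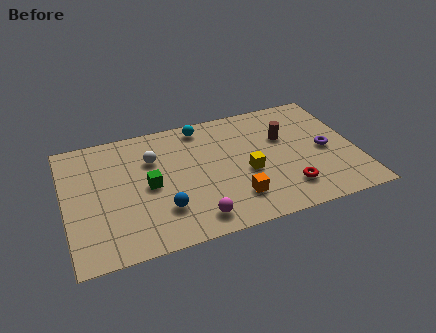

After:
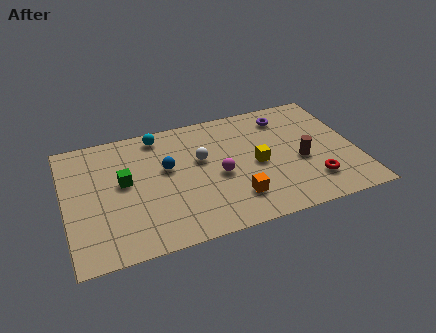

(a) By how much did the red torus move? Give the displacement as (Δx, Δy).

(1.2, 0.1)

From the two frames, the red torus sits at roughly (10.0, 1.8) before and (11.2, 1.9) after.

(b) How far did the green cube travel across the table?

1.3

From (3.8, 3.9) to (2.7, 4.5), the green cube covered √(1.1² + 0.6²) ≈ 1.3 units.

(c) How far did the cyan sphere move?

2.0

From (6.5, 7.1) to (4.5, 7.1), the cyan sphere covered √(2.0² + 0.0²) ≈ 2.0 units.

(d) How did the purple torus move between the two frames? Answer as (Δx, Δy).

(-1.6, 2.8)

The purple torus was at about (12.0, 3.8) and moved to about (10.4, 6.6).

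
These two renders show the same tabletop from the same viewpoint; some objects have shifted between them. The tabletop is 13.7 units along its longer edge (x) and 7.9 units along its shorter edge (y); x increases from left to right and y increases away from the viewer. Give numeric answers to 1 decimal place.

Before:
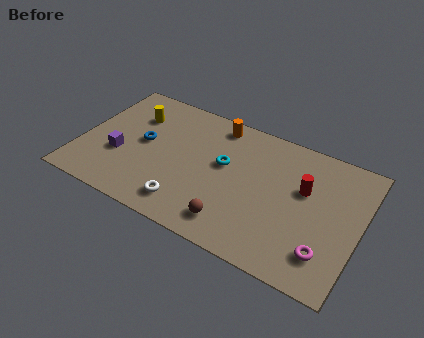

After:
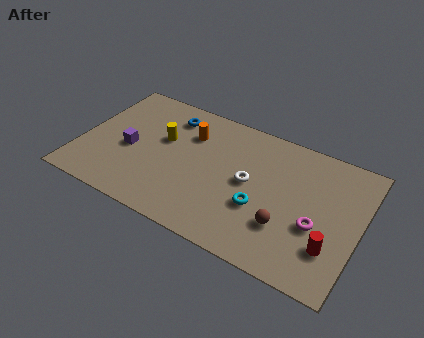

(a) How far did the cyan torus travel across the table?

2.6

The cyan torus was near (7.0, 4.6) before and (9.0, 2.9) after, so it travelled √(2.0² + 1.7²) ≈ 2.6 units.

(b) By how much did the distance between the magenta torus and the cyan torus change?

-3.3

Before: roughly 6.0 units apart; after: 2.7. That's 3.3 units closer together.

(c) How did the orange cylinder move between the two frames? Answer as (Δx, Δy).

(-1.2, -1.2)

From the two frames, the orange cylinder sits at roughly (6.3, 6.9) before and (5.1, 5.7) after.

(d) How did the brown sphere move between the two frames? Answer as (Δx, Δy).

(2.4, 1.0)

From the two frames, the brown sphere sits at roughly (7.9, 1.4) before and (10.3, 2.4) after.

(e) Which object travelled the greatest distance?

the white torus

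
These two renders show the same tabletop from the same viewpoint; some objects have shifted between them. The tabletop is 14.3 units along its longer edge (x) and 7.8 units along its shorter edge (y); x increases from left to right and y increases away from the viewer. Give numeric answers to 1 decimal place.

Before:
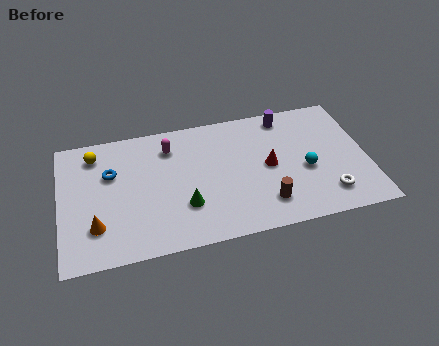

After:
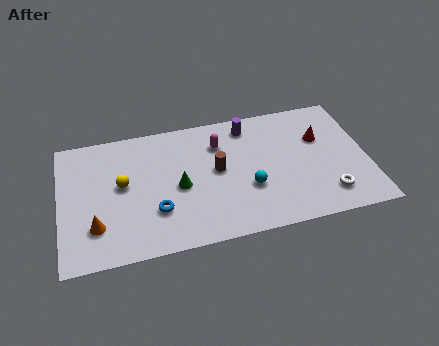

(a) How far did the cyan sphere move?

2.7

From (11.4, 3.3) to (8.7, 2.8), the cyan sphere covered √(2.7² + 0.5²) ≈ 2.7 units.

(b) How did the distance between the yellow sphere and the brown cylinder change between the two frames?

-4.6

The distance was about 9.0 in the first image and 4.4 in the second, so they moved 4.6 units closer together.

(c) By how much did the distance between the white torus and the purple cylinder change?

+0.6

The distance was about 5.4 in the first image and 6.0 in the second, so they moved 0.6 units further apart.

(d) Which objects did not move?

the orange cone and the white torus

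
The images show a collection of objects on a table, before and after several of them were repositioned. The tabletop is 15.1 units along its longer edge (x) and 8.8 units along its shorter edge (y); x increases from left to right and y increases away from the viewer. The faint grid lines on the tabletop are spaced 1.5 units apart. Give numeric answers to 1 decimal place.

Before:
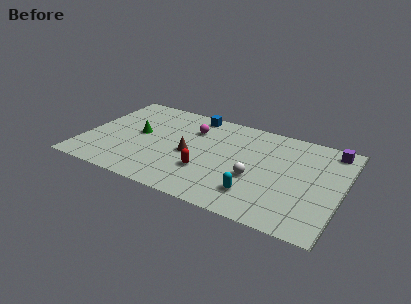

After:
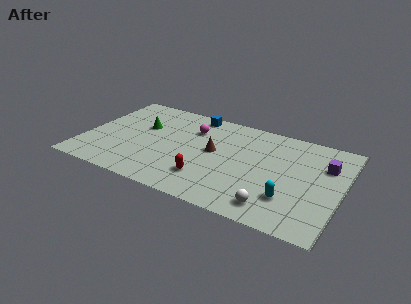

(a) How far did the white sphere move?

2.4

From (10.2, 3.4) to (11.5, 1.4), the white sphere covered √(1.3² + 2.0²) ≈ 2.4 units.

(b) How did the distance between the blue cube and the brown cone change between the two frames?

-0.4

Before: roughly 3.9 units apart; after: 3.5. That's 0.4 units closer together.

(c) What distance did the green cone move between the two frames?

0.8

The green cone moved from about (3.1, 4.7) to (3.2, 5.5), a distance of √(0.1² + 0.8²) ≈ 0.8.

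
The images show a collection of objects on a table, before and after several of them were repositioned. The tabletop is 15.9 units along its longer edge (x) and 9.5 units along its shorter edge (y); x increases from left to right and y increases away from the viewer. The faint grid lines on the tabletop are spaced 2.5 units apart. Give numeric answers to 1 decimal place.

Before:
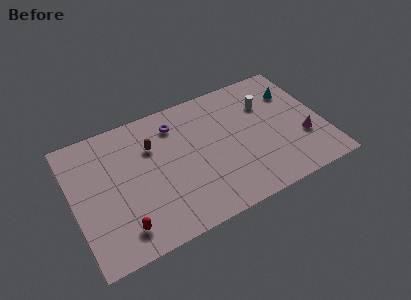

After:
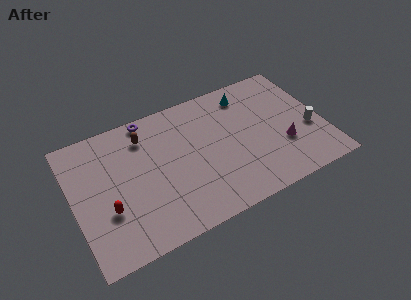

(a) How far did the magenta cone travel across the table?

1.3

The magenta cone moved from about (14.5, 3.2) to (13.2, 3.2), a distance of √(1.3² + 0.0²) ≈ 1.3.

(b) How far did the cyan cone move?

3.1

From (14.4, 6.9) to (11.5, 7.9), the cyan cone covered √(2.9² + 1.0²) ≈ 3.1 units.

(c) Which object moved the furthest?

the white cylinder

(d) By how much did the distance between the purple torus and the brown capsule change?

-0.6

They were about 1.9 units apart before and 1.3 after — 0.6 units closer together.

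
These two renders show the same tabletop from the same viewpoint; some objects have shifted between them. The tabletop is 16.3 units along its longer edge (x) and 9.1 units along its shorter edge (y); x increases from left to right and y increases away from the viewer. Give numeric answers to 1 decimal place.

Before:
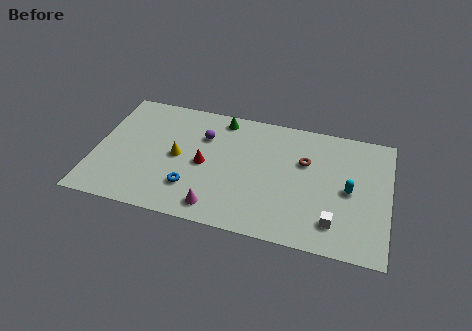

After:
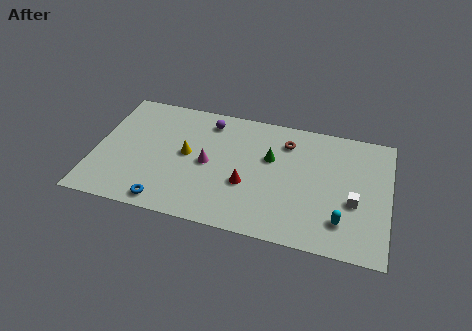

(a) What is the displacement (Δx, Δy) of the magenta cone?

(-0.7, 3.1)

The magenta cone started near (7.0, 1.3) and ended near (6.3, 4.4).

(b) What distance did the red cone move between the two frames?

2.6

From (6.1, 4.3) to (8.5, 3.4), the red cone covered √(2.4² + 0.9²) ≈ 2.6 units.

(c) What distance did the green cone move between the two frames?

3.7

From (6.8, 8.0) to (9.7, 5.7), the green cone covered √(2.9² + 2.3²) ≈ 3.7 units.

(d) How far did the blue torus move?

1.9

From (5.5, 2.4) to (4.2, 1.0), the blue torus covered √(1.3² + 1.4²) ≈ 1.9 units.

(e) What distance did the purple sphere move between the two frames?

1.2

From (5.9, 6.4) to (6.1, 7.6), the purple sphere covered √(0.2² + 1.2²) ≈ 1.2 units.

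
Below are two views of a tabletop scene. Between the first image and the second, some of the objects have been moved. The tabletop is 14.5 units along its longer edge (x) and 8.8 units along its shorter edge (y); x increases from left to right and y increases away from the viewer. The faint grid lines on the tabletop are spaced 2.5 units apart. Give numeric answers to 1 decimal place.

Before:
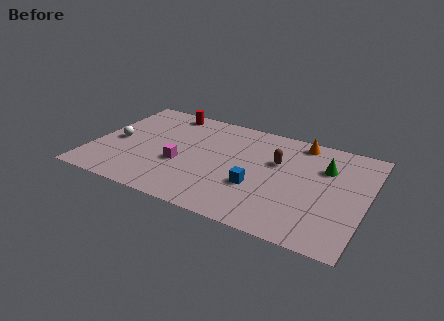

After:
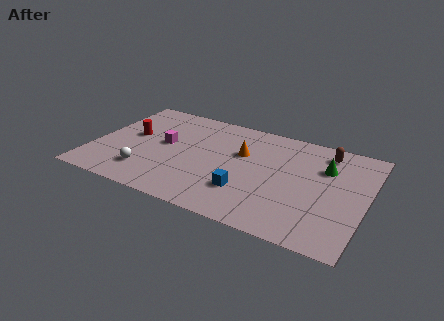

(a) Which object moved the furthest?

the orange cone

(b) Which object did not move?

the green cone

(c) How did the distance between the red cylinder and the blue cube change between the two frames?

-0.3

Before: roughly 7.2 units apart; after: 6.9. That's 0.3 units closer together.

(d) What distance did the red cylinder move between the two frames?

3.3

From (3.4, 7.8) to (1.9, 4.9), the red cylinder covered √(1.5² + 2.9²) ≈ 3.3 units.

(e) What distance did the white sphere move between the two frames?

2.8

From (1.2, 4.1) to (3.1, 2.0), the white sphere covered √(1.9² + 2.1²) ≈ 2.8 units.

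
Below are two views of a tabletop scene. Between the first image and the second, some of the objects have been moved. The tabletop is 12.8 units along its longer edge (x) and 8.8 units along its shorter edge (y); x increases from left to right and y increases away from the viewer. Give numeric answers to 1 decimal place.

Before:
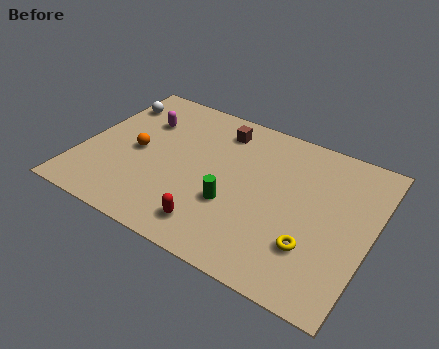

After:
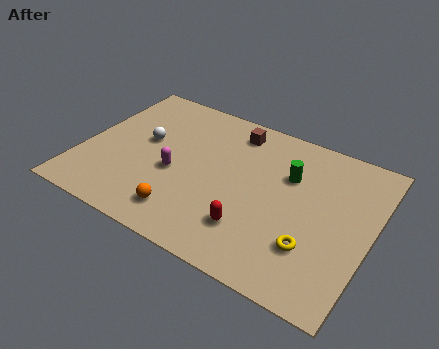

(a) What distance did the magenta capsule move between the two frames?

3.1

From (2.3, 6.2) to (4.2, 3.7), the magenta capsule covered √(1.9² + 2.5²) ≈ 3.1 units.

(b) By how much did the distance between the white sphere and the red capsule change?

-1.6

Before: roughly 7.6 units apart; after: 6.0. That's 1.6 units closer together.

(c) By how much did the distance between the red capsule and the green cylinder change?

+2.2

They were about 1.7 units apart before and 3.9 after — 2.2 units further apart.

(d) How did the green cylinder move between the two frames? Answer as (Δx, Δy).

(2.1, 2.8)

The green cylinder was at about (6.9, 3.1) and moved to about (9.0, 5.9).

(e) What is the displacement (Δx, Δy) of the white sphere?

(1.8, -1.8)

From the two frames, the white sphere sits at roughly (0.8, 6.8) before and (2.6, 5.0) after.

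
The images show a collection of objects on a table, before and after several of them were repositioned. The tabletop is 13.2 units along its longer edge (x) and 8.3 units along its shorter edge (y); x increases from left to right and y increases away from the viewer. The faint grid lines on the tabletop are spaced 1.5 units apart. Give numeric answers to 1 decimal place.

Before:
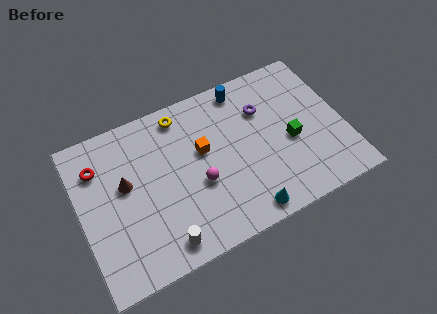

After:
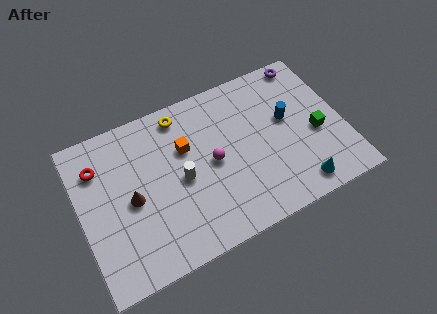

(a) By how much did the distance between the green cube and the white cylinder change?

-0.4

They were about 7.2 units apart before and 6.8 after — 0.4 units closer together.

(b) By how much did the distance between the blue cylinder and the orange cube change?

+1.7

They were about 3.4 units apart before and 5.1 after — 1.7 units further apart.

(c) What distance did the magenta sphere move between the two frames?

1.1

From (5.8, 3.3) to (6.6, 4.1), the magenta sphere covered √(0.8² + 0.8²) ≈ 1.1 units.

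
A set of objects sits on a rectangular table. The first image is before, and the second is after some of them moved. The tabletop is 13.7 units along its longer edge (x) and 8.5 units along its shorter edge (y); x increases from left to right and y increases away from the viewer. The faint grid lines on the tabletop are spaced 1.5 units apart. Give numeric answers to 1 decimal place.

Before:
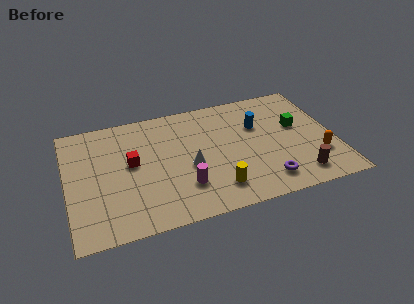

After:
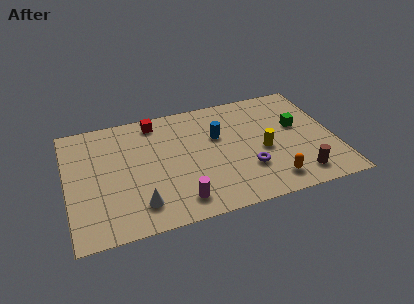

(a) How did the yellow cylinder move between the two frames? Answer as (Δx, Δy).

(2.6, 2.0)

From the two frames, the yellow cylinder sits at roughly (7.4, 1.7) before and (10.0, 3.7) after.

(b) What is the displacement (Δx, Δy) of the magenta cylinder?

(-0.3, -0.9)

From the two frames, the magenta cylinder sits at roughly (5.8, 2.3) before and (5.5, 1.4) after.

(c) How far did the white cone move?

3.3

The white cone moved from about (6.2, 3.6) to (3.5, 1.7), a distance of √(2.7² + 1.9²) ≈ 3.3.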